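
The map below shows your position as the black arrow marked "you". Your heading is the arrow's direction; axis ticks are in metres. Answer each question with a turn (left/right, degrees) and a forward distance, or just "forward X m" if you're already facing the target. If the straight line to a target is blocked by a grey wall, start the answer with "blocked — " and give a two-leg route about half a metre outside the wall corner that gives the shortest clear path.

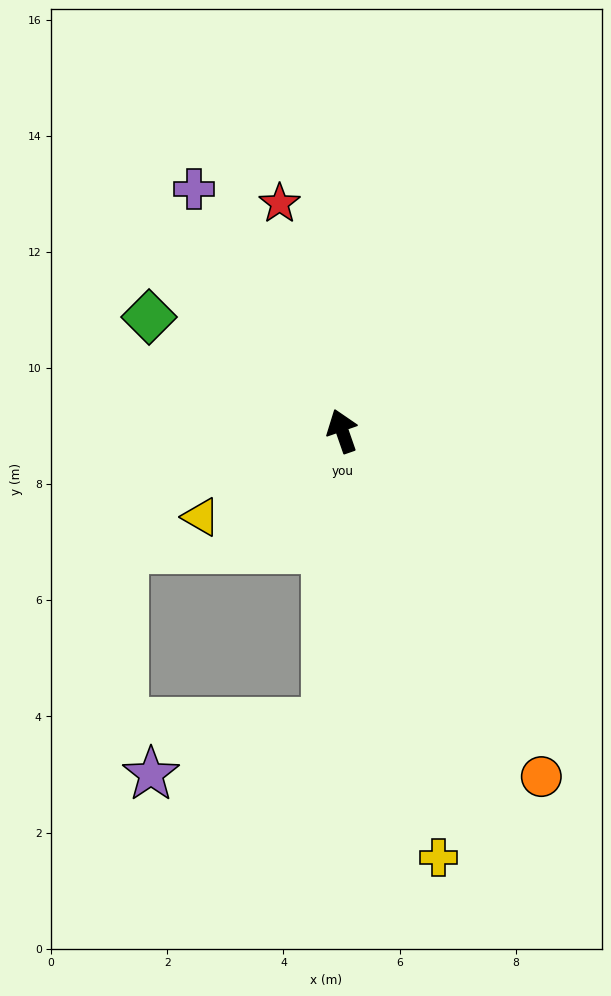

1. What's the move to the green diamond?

turn left 40°, forward 3.9 m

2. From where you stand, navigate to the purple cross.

turn left 12°, forward 4.9 m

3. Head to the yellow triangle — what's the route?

turn left 102°, forward 2.8 m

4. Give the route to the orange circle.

turn right 169°, forward 6.9 m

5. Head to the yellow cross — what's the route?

turn left 174°, forward 7.5 m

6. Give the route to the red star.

turn right 4°, forward 4.1 m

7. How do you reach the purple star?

blocked — turn left 158°, forward 5.0 m, then turn right 71°, forward 3.1 m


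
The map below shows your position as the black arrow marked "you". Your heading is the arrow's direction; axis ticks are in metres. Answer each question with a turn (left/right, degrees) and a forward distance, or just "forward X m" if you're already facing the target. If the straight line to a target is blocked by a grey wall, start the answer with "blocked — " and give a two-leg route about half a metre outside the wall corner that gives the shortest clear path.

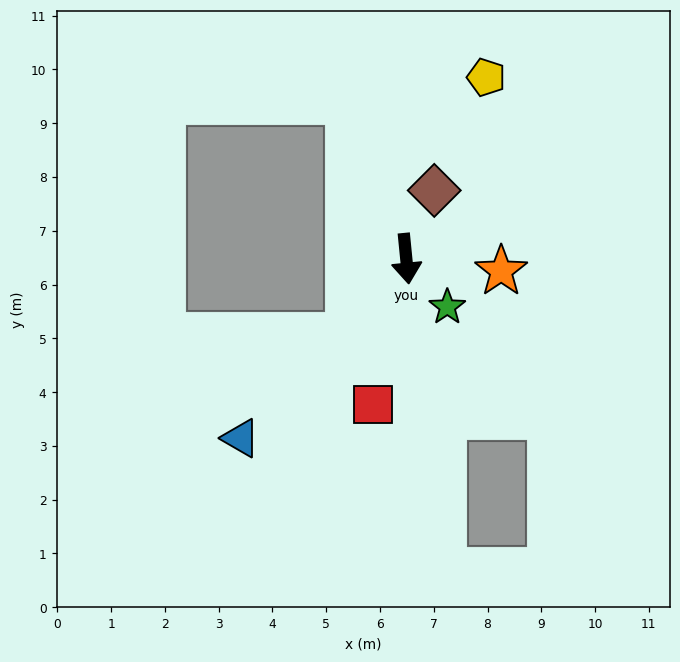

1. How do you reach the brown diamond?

turn left 152°, forward 1.4 m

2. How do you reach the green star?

turn left 35°, forward 1.2 m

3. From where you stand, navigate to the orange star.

turn left 77°, forward 1.8 m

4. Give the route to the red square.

turn right 18°, forward 2.8 m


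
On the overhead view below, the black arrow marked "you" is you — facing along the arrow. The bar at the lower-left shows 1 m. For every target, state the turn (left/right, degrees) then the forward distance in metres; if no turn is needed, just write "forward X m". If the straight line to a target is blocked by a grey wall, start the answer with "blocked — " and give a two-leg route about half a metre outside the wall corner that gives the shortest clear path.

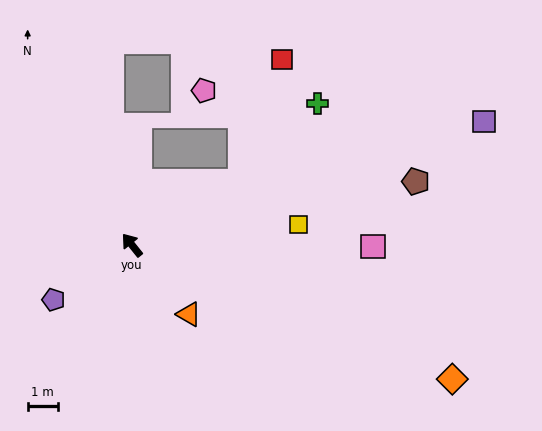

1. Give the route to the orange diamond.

turn right 151°, forward 11.4 m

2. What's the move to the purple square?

turn right 109°, forward 12.3 m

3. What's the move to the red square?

blocked — turn right 98°, forward 4.2 m, then turn left 41°, forward 4.2 m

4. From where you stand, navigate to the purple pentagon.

turn left 86°, forward 3.2 m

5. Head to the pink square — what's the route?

turn right 129°, forward 7.9 m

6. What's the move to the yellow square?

turn right 122°, forward 5.5 m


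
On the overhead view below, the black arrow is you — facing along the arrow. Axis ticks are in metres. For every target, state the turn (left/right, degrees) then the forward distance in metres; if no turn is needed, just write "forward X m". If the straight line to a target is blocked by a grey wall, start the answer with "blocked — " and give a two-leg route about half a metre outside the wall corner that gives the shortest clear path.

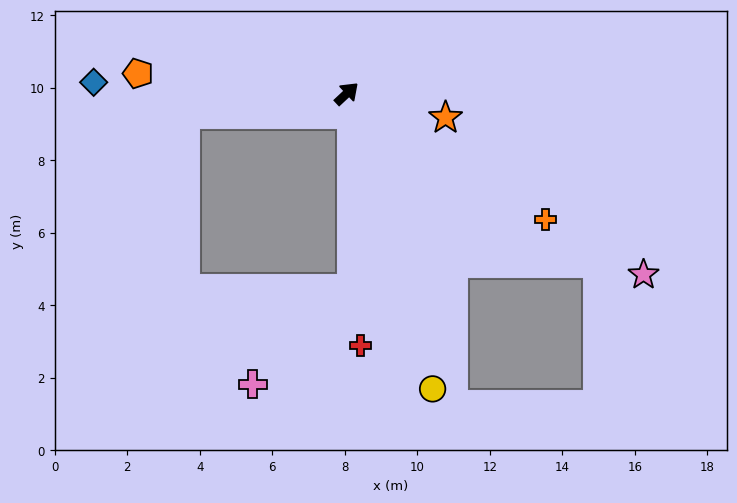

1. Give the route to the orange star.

turn right 57°, forward 2.8 m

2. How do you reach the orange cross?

turn right 75°, forward 6.5 m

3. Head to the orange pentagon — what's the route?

turn left 131°, forward 5.8 m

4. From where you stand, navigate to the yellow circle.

turn right 117°, forward 8.5 m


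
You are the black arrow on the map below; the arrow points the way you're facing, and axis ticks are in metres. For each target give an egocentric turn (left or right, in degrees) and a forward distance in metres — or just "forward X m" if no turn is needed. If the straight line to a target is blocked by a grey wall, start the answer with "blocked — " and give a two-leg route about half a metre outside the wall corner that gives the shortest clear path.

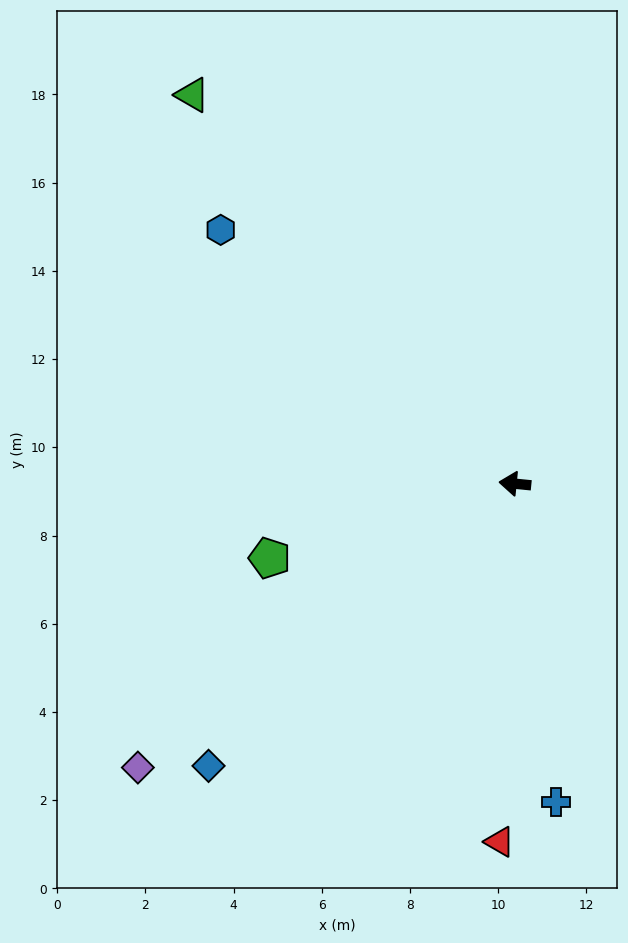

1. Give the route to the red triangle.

turn left 93°, forward 8.1 m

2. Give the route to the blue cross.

turn left 103°, forward 7.3 m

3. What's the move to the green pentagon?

turn left 23°, forward 5.8 m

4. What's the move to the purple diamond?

turn left 43°, forward 10.7 m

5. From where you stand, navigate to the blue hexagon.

turn right 35°, forward 8.8 m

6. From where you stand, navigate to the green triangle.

turn right 45°, forward 11.5 m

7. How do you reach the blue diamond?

turn left 48°, forward 9.4 m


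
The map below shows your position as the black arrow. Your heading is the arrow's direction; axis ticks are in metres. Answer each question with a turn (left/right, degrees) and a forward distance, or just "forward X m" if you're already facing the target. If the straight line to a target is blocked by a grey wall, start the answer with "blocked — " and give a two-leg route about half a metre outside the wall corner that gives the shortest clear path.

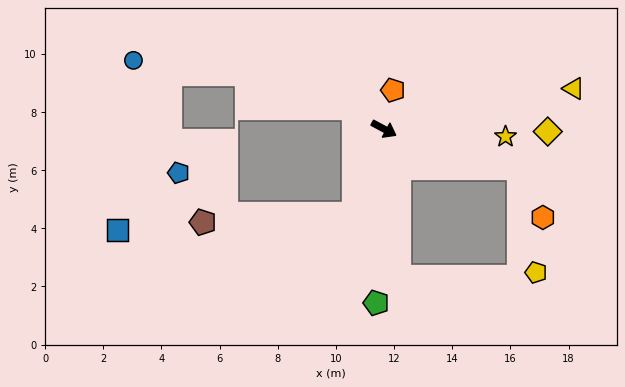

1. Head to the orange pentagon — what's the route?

turn left 105°, forward 1.4 m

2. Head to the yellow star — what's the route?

turn left 25°, forward 4.2 m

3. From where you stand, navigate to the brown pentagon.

blocked — turn right 81°, forward 3.1 m, then turn right 68°, forward 5.2 m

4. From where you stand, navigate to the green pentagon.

turn right 64°, forward 6.0 m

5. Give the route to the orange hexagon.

blocked — turn left 12°, forward 4.8 m, then turn right 49°, forward 1.9 m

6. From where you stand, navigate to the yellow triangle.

turn left 40°, forward 6.7 m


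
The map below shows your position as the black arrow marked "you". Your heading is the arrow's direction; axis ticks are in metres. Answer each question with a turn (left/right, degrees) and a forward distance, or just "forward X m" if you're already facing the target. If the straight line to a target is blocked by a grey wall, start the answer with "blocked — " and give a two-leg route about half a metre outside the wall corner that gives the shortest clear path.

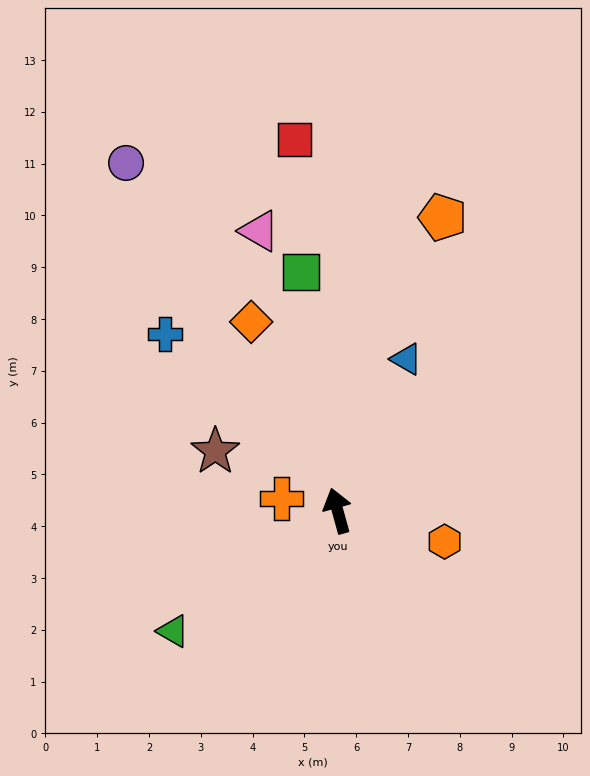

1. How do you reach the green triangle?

turn left 111°, forward 3.9 m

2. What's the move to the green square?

turn right 7°, forward 4.7 m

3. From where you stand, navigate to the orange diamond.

turn left 9°, forward 4.0 m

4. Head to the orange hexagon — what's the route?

turn right 122°, forward 2.1 m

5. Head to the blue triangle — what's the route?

turn right 40°, forward 3.2 m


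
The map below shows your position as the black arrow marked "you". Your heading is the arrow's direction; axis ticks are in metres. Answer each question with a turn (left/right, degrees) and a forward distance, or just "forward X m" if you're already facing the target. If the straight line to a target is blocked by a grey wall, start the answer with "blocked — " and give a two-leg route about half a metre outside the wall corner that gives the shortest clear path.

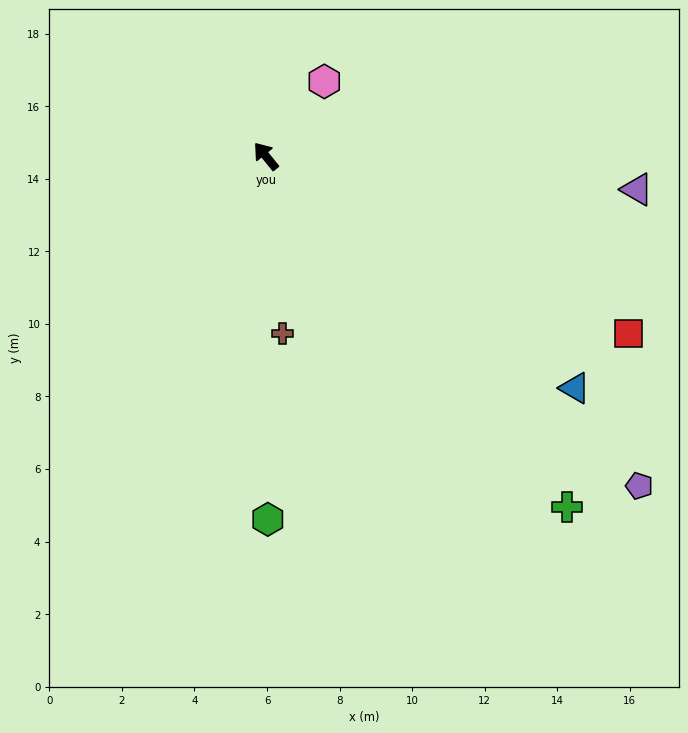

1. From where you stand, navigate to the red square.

turn right 155°, forward 11.1 m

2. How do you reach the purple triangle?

turn right 134°, forward 10.3 m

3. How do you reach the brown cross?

turn left 146°, forward 4.9 m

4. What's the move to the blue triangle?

turn right 166°, forward 10.6 m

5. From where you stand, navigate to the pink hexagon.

turn right 77°, forward 2.6 m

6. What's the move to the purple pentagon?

turn right 171°, forward 13.7 m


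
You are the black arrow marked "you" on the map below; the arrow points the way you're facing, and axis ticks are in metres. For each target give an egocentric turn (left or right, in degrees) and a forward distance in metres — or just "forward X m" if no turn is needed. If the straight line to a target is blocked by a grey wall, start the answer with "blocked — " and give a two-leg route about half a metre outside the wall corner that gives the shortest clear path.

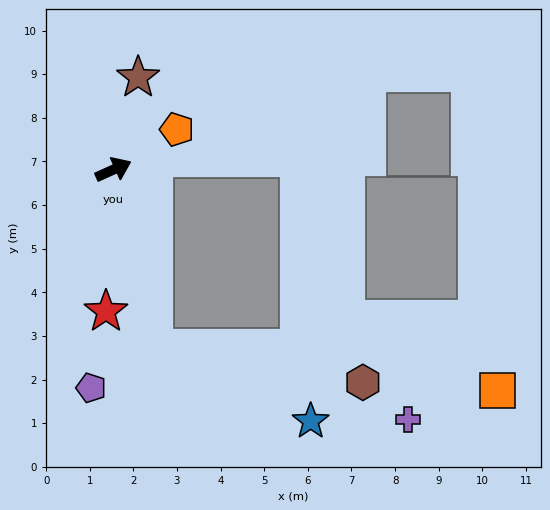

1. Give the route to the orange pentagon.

turn left 8°, forward 1.7 m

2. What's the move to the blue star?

blocked — turn right 101°, forward 4.2 m, then turn left 52°, forward 4.0 m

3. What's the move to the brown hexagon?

blocked — turn right 101°, forward 4.2 m, then turn left 67°, forward 4.8 m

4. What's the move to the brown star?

turn left 51°, forward 2.2 m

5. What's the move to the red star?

turn right 117°, forward 3.3 m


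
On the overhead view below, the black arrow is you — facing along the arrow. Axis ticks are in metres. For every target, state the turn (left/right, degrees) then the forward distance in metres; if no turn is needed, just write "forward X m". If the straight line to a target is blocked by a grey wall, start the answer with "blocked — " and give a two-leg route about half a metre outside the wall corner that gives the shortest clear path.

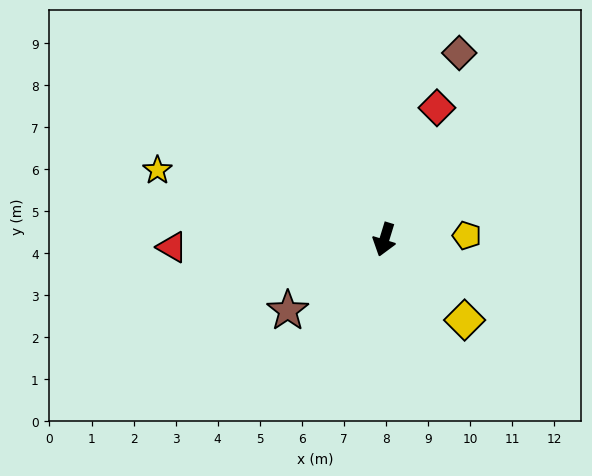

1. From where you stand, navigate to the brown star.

turn right 37°, forward 2.9 m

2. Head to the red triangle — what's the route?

turn right 71°, forward 5.1 m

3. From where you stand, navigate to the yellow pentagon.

turn left 110°, forward 2.0 m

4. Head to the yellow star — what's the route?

turn right 90°, forward 5.6 m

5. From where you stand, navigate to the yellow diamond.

turn left 62°, forward 2.7 m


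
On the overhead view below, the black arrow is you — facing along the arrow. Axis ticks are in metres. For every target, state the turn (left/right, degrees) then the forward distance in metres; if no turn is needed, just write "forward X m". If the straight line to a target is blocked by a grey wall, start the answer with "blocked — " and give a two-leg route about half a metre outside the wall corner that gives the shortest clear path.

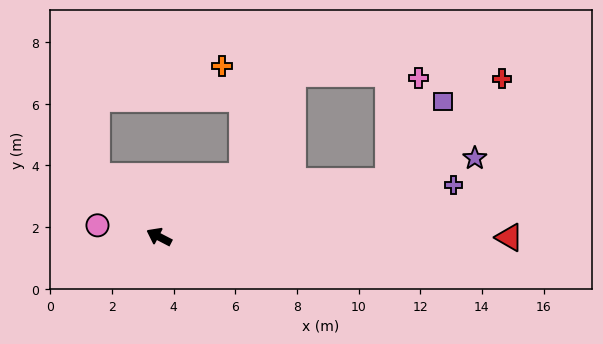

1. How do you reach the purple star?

turn right 139°, forward 10.6 m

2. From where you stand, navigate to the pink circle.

turn left 17°, forward 2.0 m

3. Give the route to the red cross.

blocked — turn right 139°, forward 7.6 m, then turn left 28°, forward 5.0 m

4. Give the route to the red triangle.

turn right 153°, forward 11.4 m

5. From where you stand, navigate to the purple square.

blocked — turn right 139°, forward 7.6 m, then turn left 42°, forward 3.1 m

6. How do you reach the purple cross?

turn right 143°, forward 9.7 m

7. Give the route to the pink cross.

blocked — turn right 139°, forward 7.6 m, then turn left 60°, forward 3.5 m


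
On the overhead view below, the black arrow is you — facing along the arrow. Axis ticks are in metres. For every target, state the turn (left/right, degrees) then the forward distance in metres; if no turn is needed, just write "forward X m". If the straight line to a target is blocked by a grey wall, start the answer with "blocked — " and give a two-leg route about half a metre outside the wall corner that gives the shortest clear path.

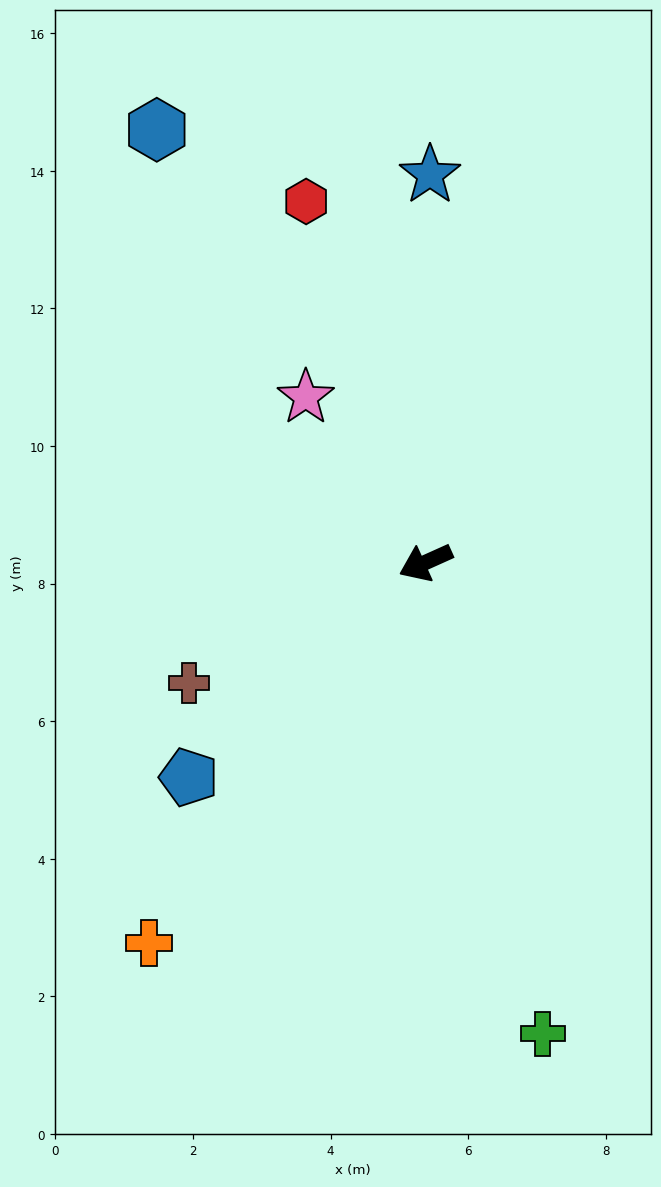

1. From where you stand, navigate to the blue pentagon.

turn left 18°, forward 4.6 m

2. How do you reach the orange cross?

turn left 30°, forward 6.8 m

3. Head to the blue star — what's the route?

turn right 115°, forward 5.6 m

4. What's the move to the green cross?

turn left 80°, forward 7.1 m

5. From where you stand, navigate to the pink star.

turn right 78°, forward 3.0 m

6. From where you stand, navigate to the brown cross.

turn left 3°, forward 3.9 m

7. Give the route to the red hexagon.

turn right 96°, forward 5.5 m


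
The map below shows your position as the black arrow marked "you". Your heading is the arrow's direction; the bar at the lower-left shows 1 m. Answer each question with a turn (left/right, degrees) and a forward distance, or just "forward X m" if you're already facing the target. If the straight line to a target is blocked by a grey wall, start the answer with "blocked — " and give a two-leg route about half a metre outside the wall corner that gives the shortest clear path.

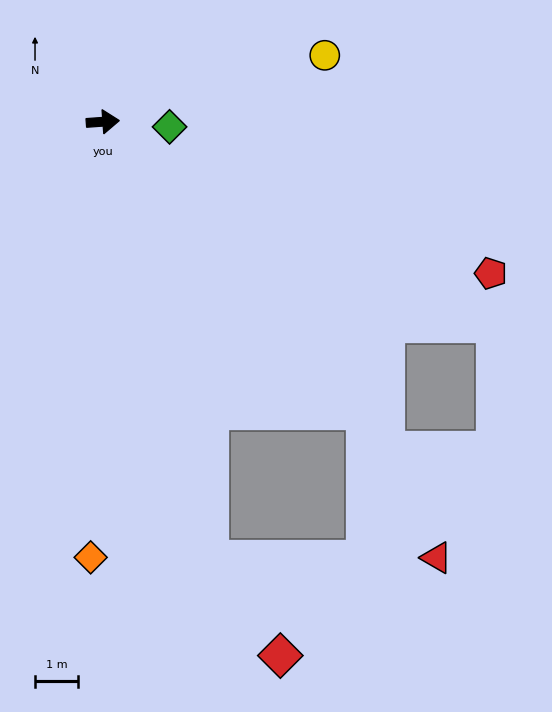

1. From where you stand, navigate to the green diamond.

turn right 8°, forward 1.5 m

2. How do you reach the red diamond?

blocked — turn right 80°, forward 10.4 m, then turn left 22°, forward 2.8 m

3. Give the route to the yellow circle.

turn left 13°, forward 5.3 m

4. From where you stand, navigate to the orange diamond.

turn right 96°, forward 10.1 m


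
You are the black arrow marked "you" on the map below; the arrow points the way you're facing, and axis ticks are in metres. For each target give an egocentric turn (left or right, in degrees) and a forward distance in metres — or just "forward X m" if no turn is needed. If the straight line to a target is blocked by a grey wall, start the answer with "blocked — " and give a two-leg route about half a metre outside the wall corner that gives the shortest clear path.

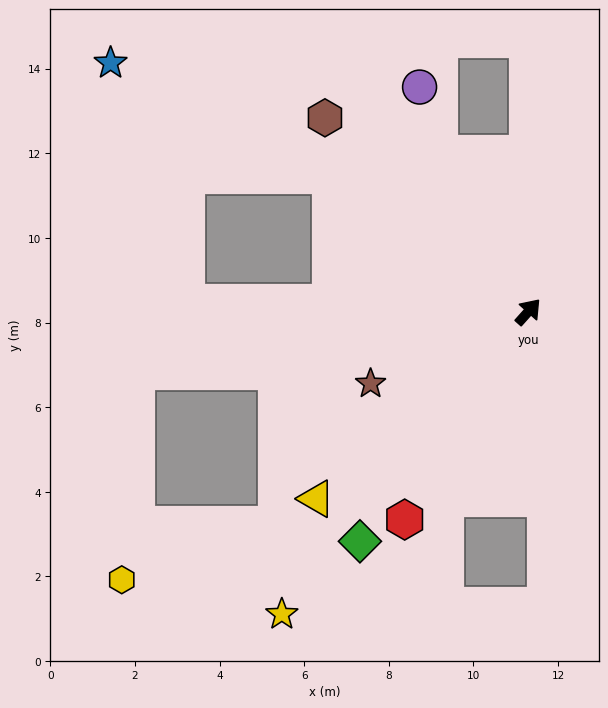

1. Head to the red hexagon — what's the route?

turn right 169°, forward 5.7 m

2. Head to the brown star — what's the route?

turn left 156°, forward 4.1 m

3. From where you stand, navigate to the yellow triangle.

turn left 173°, forward 6.7 m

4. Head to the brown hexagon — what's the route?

turn left 88°, forward 6.6 m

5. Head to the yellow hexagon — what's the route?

blocked — turn left 140°, forward 9.4 m, then turn left 78°, forward 4.9 m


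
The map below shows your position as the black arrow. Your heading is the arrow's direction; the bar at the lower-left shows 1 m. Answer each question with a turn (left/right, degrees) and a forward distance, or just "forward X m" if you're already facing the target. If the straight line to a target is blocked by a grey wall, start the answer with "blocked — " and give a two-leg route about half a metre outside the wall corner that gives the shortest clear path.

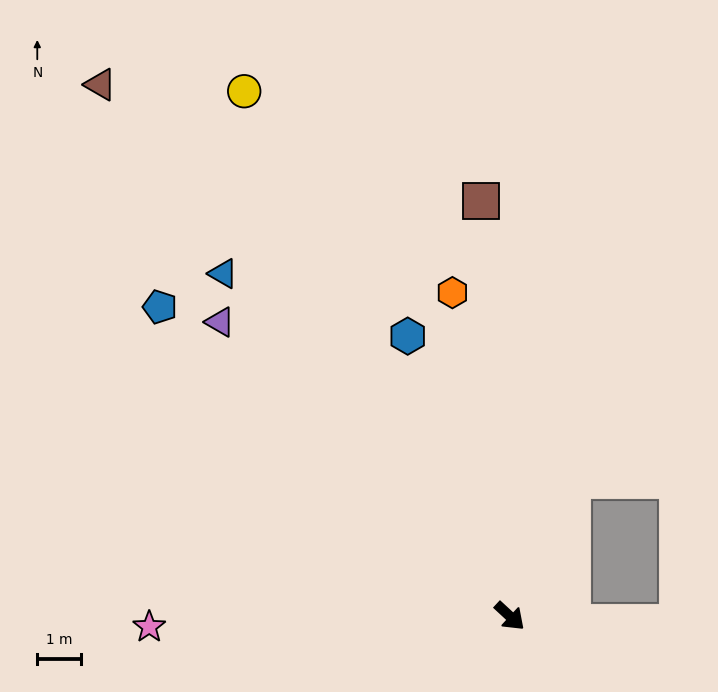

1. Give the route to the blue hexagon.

turn left 153°, forward 6.8 m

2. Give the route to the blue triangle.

turn left 173°, forward 10.2 m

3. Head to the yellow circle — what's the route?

turn left 160°, forward 13.4 m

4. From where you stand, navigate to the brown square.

turn left 137°, forward 9.5 m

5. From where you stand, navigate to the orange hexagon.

turn left 143°, forward 7.5 m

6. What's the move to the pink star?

turn right 136°, forward 8.2 m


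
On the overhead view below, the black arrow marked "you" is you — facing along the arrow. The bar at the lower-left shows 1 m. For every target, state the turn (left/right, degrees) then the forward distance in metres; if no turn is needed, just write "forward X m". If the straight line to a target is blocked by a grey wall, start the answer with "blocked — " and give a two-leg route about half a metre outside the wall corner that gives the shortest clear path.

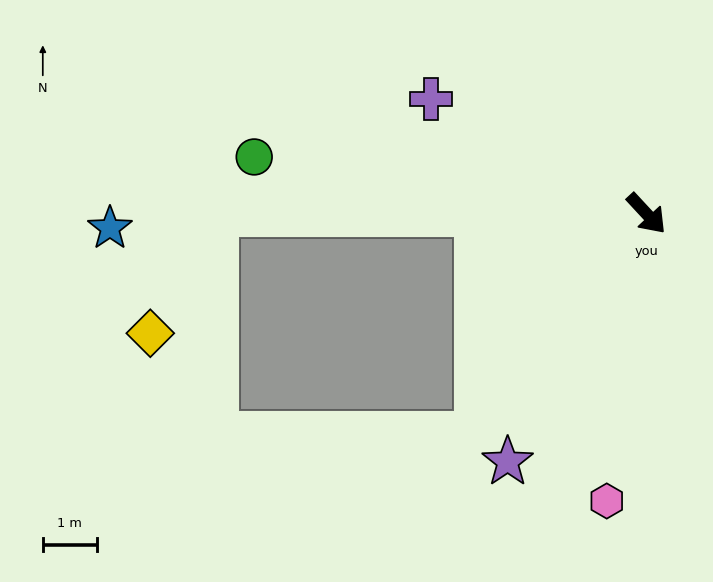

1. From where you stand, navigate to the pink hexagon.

turn right 51°, forward 5.4 m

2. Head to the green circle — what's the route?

turn right 141°, forward 7.3 m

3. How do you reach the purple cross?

turn right 161°, forward 4.5 m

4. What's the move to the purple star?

turn right 72°, forward 5.3 m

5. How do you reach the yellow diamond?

blocked — turn right 133°, forward 8.0 m, then turn left 61°, forward 2.5 m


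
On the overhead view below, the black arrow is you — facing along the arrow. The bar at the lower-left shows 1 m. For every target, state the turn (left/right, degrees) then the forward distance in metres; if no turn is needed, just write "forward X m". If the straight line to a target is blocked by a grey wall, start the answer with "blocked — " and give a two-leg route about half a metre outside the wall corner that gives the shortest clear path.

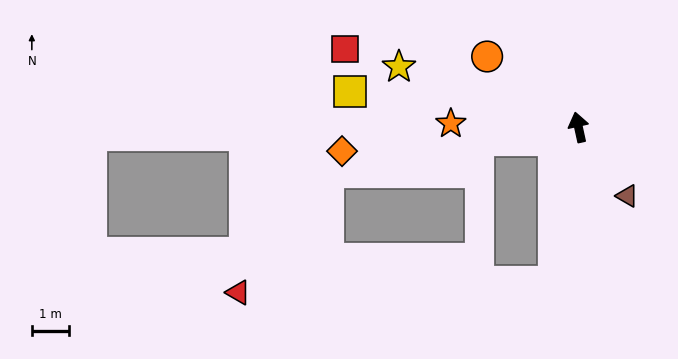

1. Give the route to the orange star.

turn left 76°, forward 3.4 m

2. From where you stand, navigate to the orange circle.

turn left 40°, forward 3.1 m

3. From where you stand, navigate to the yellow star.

turn left 59°, forward 5.1 m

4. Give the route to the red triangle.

blocked — turn left 159°, forward 4.2 m, then turn right 79°, forward 8.5 m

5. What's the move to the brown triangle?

turn right 157°, forward 2.3 m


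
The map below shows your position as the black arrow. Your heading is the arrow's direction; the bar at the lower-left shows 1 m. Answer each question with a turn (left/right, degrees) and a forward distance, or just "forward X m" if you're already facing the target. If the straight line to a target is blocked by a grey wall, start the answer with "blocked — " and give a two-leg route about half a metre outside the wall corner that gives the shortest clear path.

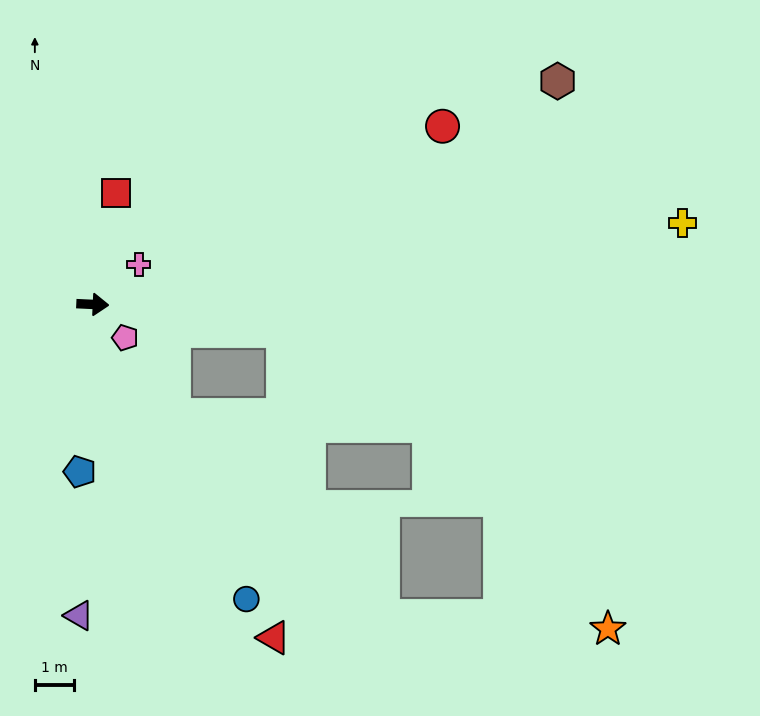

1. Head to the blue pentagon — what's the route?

turn right 92°, forward 4.2 m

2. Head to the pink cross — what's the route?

turn left 44°, forward 1.5 m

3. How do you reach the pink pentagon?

turn right 43°, forward 1.2 m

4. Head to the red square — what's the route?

turn left 81°, forward 2.9 m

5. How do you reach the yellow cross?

turn left 11°, forward 15.1 m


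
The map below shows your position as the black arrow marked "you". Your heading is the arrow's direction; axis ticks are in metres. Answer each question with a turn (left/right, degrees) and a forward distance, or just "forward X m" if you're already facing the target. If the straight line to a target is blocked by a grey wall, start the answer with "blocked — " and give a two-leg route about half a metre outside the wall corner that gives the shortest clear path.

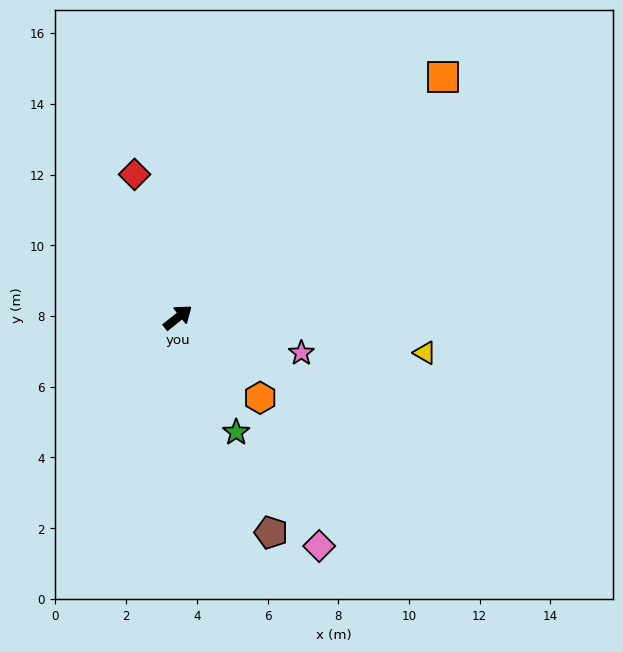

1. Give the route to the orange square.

turn left 4°, forward 10.1 m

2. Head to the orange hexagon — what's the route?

turn right 83°, forward 3.3 m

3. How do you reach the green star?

turn right 102°, forward 3.6 m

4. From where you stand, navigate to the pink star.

turn right 55°, forward 3.6 m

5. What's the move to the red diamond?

turn left 68°, forward 4.2 m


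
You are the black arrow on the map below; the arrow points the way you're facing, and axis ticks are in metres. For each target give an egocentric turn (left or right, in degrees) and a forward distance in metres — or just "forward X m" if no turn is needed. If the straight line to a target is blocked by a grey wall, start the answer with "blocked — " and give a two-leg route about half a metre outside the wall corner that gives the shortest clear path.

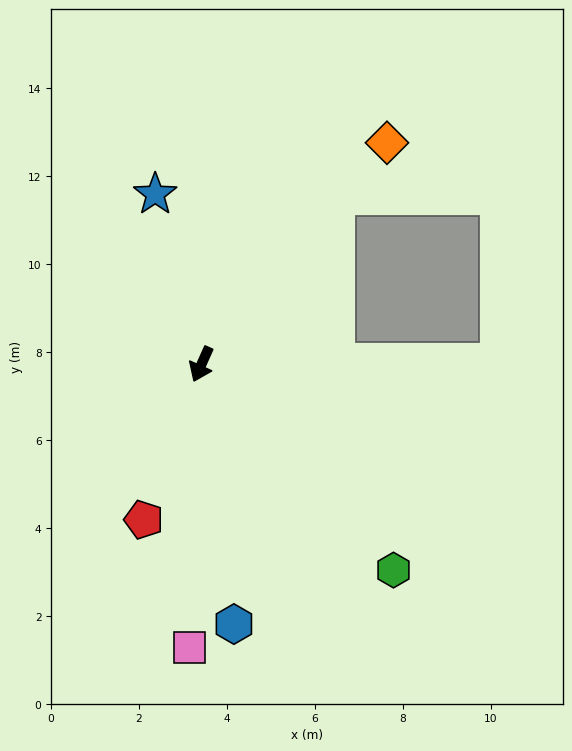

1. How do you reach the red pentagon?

turn left 4°, forward 3.8 m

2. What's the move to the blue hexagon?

turn left 31°, forward 6.0 m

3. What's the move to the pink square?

turn left 22°, forward 6.5 m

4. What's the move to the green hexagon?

turn left 67°, forward 6.4 m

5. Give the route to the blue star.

turn right 141°, forward 4.0 m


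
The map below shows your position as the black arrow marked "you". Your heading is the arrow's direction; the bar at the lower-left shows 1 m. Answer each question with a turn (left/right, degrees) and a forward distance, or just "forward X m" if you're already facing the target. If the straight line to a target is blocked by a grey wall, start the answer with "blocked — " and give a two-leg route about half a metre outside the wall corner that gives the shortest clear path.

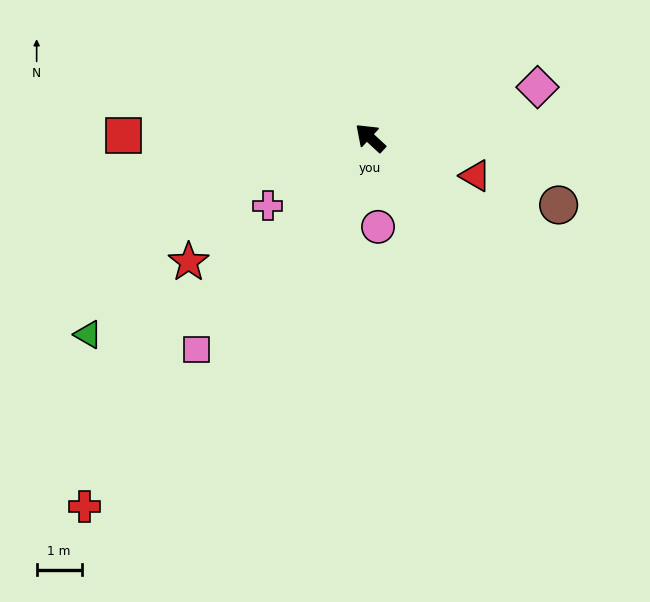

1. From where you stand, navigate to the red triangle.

turn right 157°, forward 2.5 m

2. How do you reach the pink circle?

turn left 138°, forward 2.0 m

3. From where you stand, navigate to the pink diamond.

turn right 120°, forward 3.9 m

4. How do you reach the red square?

turn left 42°, forward 5.5 m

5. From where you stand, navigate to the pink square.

turn left 93°, forward 6.1 m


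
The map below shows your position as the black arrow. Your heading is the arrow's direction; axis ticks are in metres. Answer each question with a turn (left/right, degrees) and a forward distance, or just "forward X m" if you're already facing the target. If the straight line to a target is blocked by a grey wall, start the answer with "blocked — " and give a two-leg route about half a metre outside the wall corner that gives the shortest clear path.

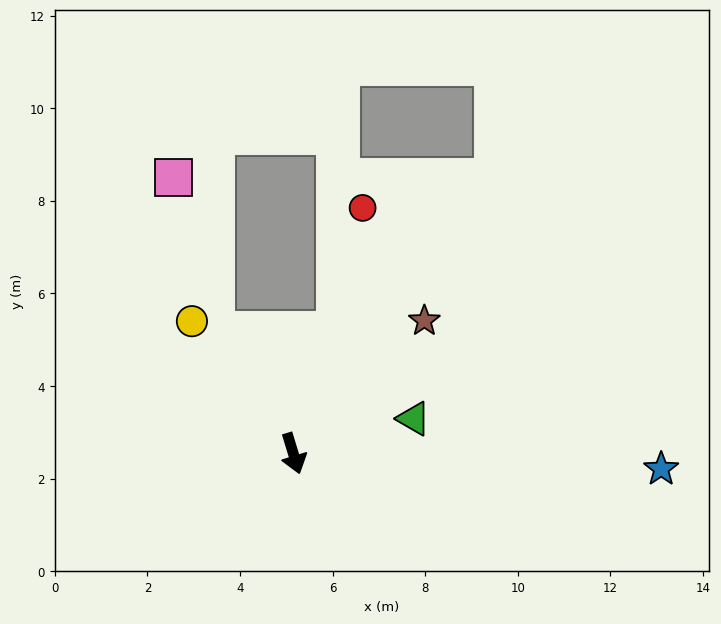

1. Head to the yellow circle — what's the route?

turn right 159°, forward 3.6 m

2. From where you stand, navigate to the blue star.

turn left 71°, forward 8.0 m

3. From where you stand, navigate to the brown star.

turn left 118°, forward 4.0 m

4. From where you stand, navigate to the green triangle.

turn left 89°, forward 2.7 m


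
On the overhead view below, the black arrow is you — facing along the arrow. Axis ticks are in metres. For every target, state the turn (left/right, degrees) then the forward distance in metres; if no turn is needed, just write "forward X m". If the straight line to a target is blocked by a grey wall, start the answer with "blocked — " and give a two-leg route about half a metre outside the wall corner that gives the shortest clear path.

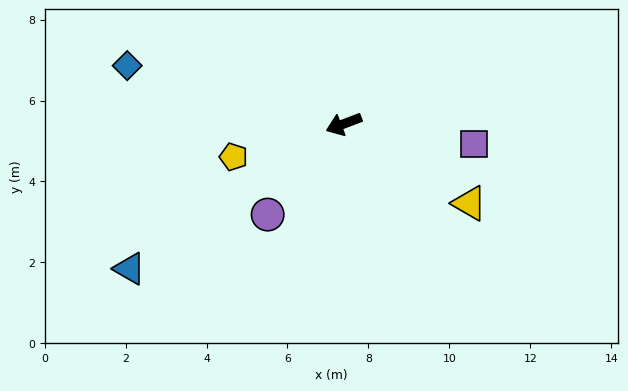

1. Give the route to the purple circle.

turn left 29°, forward 2.9 m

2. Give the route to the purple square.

turn left 150°, forward 3.3 m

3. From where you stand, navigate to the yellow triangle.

turn left 127°, forward 3.7 m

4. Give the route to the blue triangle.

turn left 13°, forward 6.4 m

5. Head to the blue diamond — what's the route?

turn right 36°, forward 5.5 m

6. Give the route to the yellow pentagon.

turn right 4°, forward 2.8 m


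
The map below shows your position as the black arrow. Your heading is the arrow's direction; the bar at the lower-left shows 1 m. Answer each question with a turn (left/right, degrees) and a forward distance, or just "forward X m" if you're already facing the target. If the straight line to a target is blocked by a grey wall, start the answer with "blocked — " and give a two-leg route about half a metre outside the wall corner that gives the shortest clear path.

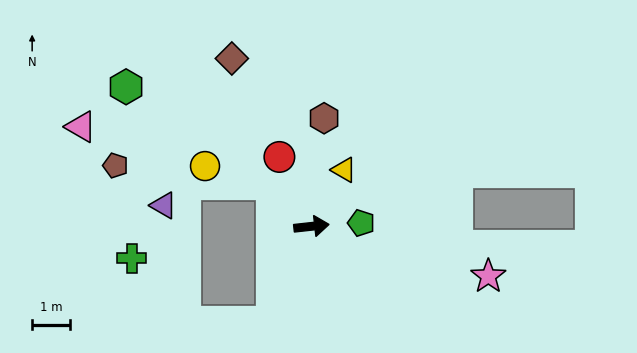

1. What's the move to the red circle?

turn left 109°, forward 2.0 m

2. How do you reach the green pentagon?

turn right 2°, forward 1.3 m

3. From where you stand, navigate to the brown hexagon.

turn left 77°, forward 2.9 m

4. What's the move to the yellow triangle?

turn left 54°, forward 1.7 m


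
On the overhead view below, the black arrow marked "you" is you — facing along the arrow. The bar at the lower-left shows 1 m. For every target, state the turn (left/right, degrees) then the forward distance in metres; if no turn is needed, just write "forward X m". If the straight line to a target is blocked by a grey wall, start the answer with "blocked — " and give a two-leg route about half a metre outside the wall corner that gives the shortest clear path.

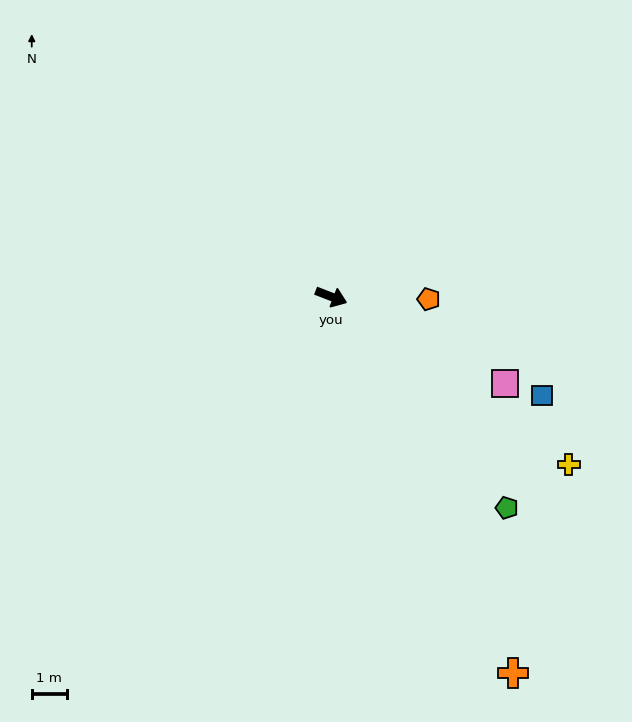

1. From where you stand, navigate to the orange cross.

turn right 43°, forward 11.9 m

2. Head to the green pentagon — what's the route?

turn right 29°, forward 7.8 m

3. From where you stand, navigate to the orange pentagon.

turn left 20°, forward 2.8 m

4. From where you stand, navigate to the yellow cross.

turn right 14°, forward 8.3 m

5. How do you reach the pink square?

turn right 5°, forward 5.5 m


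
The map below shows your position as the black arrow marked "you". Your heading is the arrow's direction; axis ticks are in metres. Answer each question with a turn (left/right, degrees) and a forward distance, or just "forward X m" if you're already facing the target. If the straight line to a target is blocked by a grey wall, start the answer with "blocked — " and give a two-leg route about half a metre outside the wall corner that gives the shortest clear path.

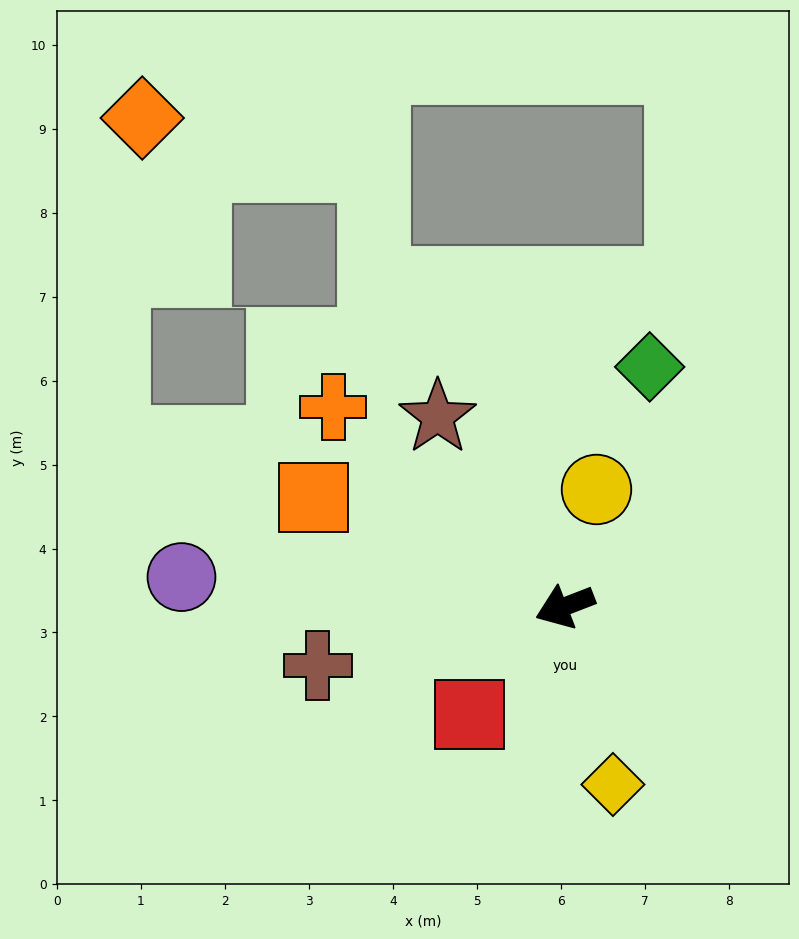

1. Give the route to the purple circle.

turn right 26°, forward 4.6 m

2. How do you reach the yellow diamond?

turn left 84°, forward 2.2 m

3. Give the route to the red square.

turn left 27°, forward 1.7 m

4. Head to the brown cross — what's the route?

turn right 8°, forward 3.0 m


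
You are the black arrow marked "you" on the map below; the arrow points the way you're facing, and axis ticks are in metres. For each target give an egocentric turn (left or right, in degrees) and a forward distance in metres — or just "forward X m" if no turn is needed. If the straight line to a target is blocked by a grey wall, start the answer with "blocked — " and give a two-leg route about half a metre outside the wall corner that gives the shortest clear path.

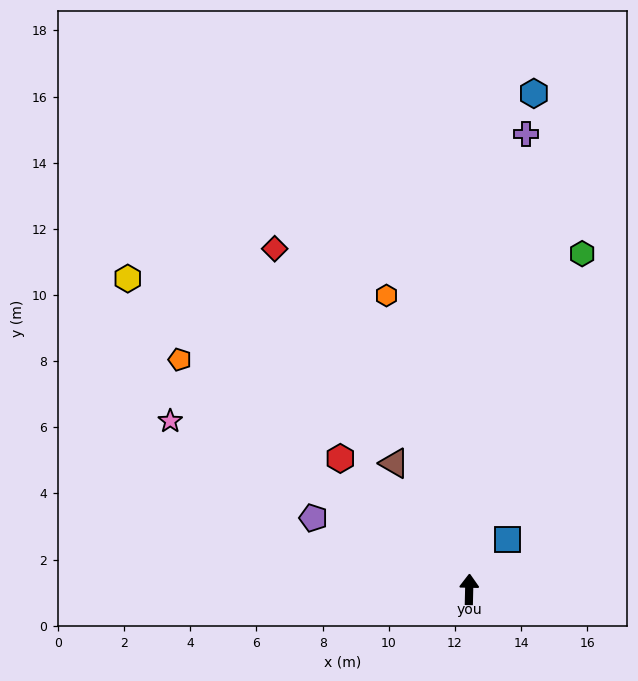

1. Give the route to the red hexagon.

turn left 46°, forward 5.6 m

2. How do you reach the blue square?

turn right 37°, forward 1.9 m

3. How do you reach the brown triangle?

turn left 32°, forward 4.4 m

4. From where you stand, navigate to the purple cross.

turn right 6°, forward 13.9 m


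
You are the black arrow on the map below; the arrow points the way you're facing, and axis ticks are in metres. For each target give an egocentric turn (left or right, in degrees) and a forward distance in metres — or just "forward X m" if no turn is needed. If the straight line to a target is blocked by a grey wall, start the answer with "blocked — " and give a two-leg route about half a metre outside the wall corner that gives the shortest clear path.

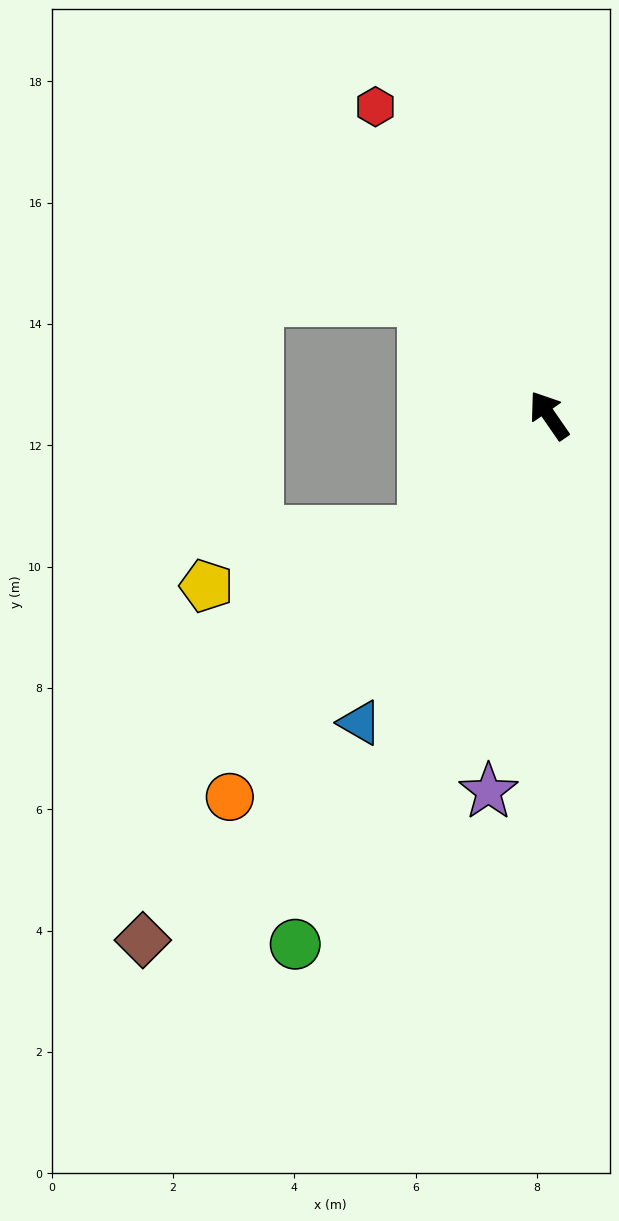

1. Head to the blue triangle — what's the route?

turn left 114°, forward 5.9 m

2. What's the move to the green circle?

turn left 120°, forward 9.7 m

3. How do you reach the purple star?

turn left 136°, forward 6.3 m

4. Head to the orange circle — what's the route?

turn left 105°, forward 8.2 m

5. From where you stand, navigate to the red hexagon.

turn right 5°, forward 5.8 m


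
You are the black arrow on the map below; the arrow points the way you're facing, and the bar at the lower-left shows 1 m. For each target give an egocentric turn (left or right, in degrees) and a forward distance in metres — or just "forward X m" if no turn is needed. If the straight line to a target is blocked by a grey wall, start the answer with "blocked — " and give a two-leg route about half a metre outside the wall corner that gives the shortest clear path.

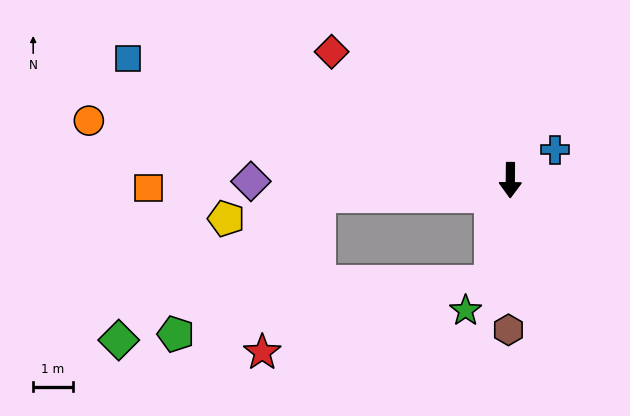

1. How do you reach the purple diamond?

turn right 89°, forward 6.6 m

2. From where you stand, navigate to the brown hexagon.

forward 3.8 m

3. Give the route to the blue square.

turn right 107°, forward 10.2 m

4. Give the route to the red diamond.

turn right 125°, forward 5.6 m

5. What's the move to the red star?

blocked — turn right 85°, forward 4.9 m, then turn left 65°, forward 4.2 m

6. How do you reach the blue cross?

turn left 125°, forward 1.4 m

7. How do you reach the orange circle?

turn right 98°, forward 10.8 m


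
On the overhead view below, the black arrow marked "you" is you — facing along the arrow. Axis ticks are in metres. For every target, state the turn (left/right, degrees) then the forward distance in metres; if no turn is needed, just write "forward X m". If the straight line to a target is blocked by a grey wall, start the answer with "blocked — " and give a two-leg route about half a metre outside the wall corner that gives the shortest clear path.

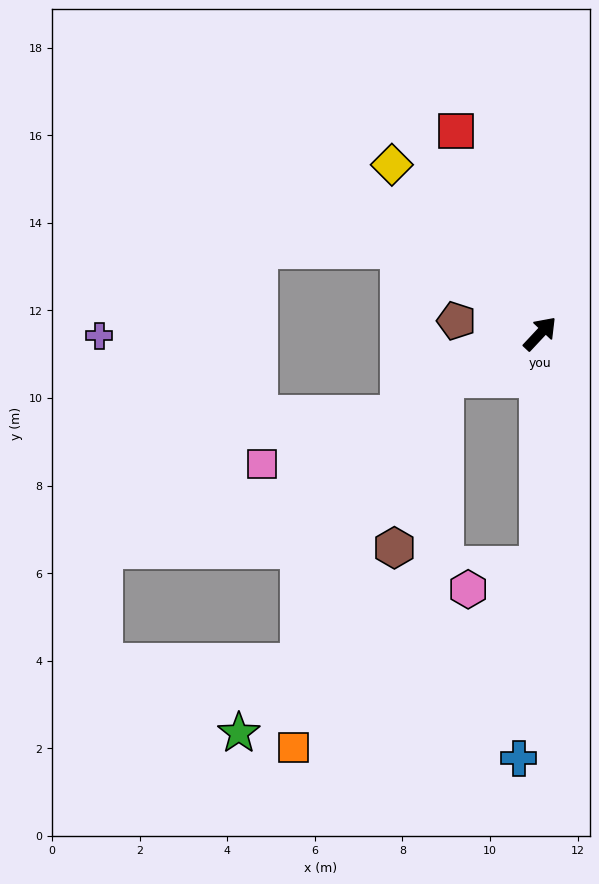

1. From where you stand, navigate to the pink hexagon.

blocked — turn right 137°, forward 5.3 m, then turn right 70°, forward 1.7 m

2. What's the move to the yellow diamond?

turn left 84°, forward 5.1 m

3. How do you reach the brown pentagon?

turn left 124°, forward 1.9 m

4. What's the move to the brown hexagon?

blocked — turn left 159°, forward 2.4 m, then turn left 47°, forward 4.0 m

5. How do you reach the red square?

turn left 66°, forward 5.0 m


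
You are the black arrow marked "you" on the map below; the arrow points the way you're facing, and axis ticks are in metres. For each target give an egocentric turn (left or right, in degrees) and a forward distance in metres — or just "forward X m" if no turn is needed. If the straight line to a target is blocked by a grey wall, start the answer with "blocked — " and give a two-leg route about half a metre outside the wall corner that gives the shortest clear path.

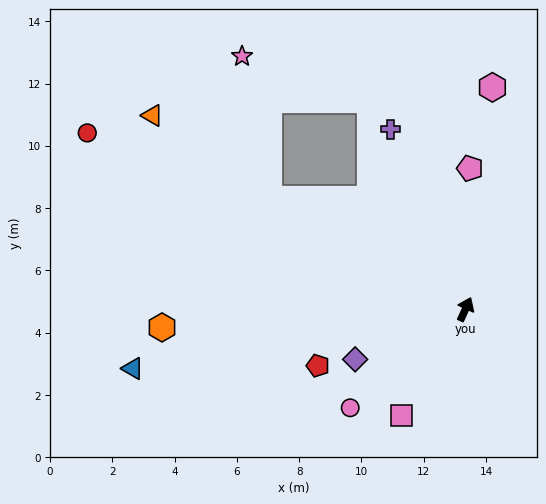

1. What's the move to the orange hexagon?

turn left 118°, forward 9.8 m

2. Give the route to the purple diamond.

turn left 139°, forward 3.9 m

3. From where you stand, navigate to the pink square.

turn left 173°, forward 4.0 m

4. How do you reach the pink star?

blocked — turn left 85°, forward 7.2 m, then turn right 50°, forward 4.7 m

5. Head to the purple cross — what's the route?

turn left 47°, forward 6.3 m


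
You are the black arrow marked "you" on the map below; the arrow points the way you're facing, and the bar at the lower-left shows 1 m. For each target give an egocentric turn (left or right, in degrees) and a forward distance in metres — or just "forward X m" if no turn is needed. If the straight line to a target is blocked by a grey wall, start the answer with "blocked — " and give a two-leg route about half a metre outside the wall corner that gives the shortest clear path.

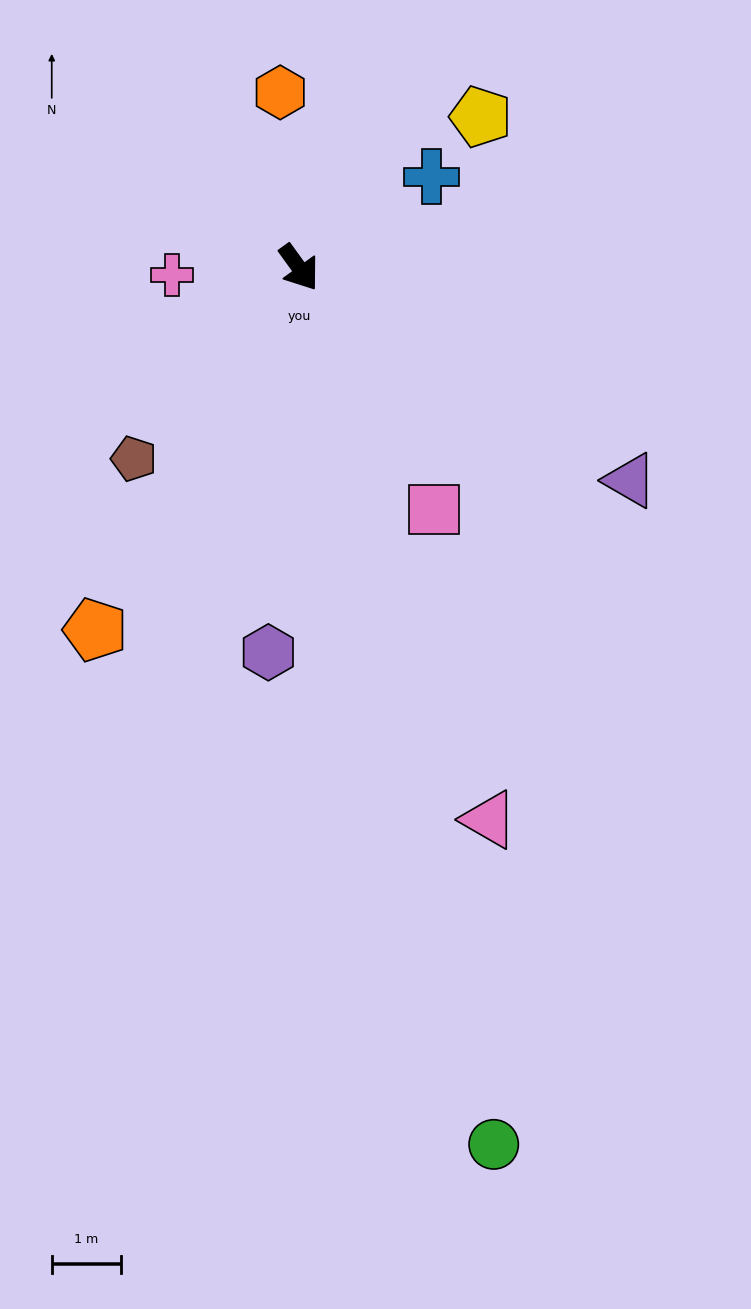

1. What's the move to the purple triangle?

turn left 21°, forward 5.7 m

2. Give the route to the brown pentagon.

turn right 77°, forward 3.6 m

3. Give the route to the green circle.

turn right 23°, forward 12.9 m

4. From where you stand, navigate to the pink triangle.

turn right 17°, forward 8.4 m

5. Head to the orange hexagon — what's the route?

turn left 150°, forward 2.5 m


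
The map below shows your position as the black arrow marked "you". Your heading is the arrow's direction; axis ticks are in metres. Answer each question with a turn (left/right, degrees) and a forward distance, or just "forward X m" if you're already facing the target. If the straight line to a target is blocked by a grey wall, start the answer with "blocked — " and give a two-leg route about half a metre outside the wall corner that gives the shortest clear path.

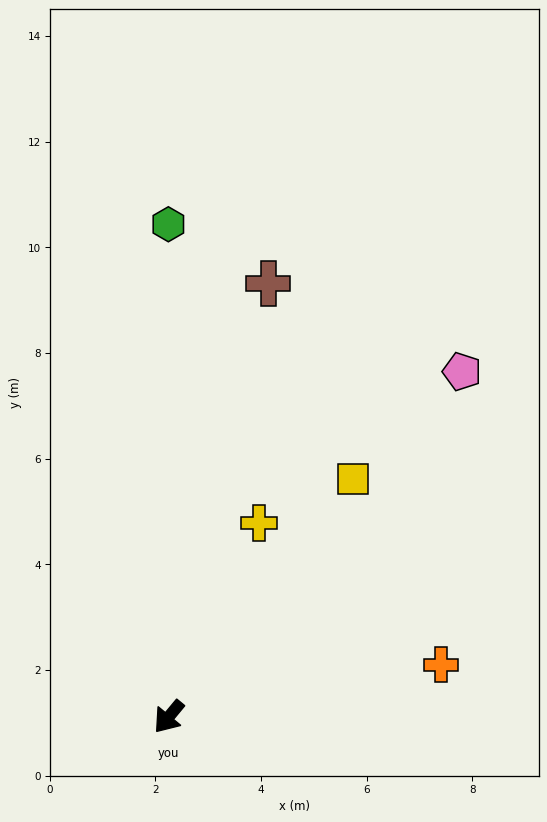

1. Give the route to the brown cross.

turn right 153°, forward 8.4 m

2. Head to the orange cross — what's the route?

turn left 140°, forward 5.2 m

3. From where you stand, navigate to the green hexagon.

turn right 140°, forward 9.3 m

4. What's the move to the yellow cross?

turn right 165°, forward 4.0 m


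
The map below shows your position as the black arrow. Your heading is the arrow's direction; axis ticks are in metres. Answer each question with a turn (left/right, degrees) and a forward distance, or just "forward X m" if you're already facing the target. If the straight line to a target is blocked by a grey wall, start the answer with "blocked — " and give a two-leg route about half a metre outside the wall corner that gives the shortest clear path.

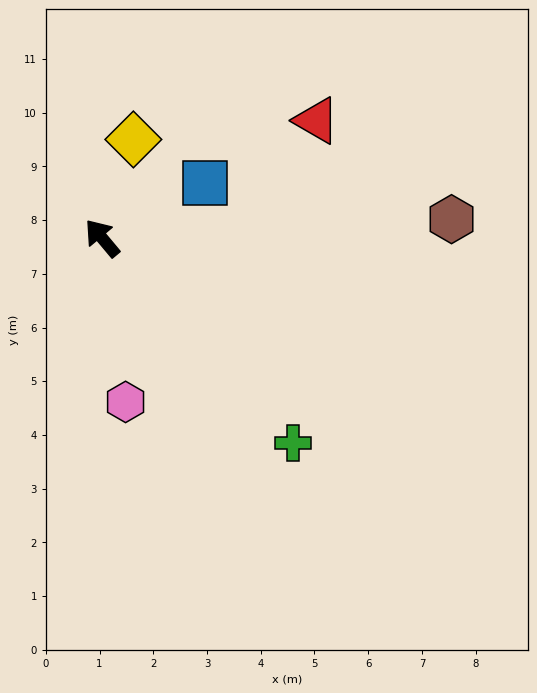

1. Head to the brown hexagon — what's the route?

turn right 127°, forward 6.5 m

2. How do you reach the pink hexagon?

turn left 148°, forward 3.1 m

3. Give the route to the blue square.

turn right 102°, forward 2.2 m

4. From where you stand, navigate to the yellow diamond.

turn right 58°, forward 1.9 m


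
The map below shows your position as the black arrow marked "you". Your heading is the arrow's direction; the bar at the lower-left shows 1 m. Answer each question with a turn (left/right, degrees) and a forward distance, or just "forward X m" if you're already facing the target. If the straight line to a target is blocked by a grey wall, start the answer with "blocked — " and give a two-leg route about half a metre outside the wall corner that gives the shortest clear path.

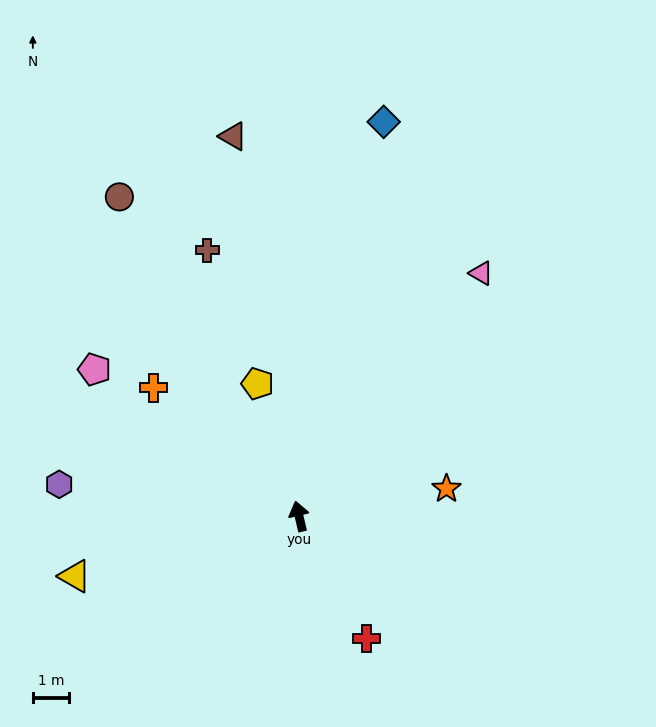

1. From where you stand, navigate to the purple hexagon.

turn left 69°, forward 6.6 m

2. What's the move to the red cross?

turn right 164°, forward 3.8 m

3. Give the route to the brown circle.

turn left 16°, forward 10.1 m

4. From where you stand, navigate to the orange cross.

turn left 35°, forward 5.3 m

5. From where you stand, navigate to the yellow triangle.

turn left 92°, forward 6.4 m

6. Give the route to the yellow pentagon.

turn left 4°, forward 3.8 m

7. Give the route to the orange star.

turn right 93°, forward 4.1 m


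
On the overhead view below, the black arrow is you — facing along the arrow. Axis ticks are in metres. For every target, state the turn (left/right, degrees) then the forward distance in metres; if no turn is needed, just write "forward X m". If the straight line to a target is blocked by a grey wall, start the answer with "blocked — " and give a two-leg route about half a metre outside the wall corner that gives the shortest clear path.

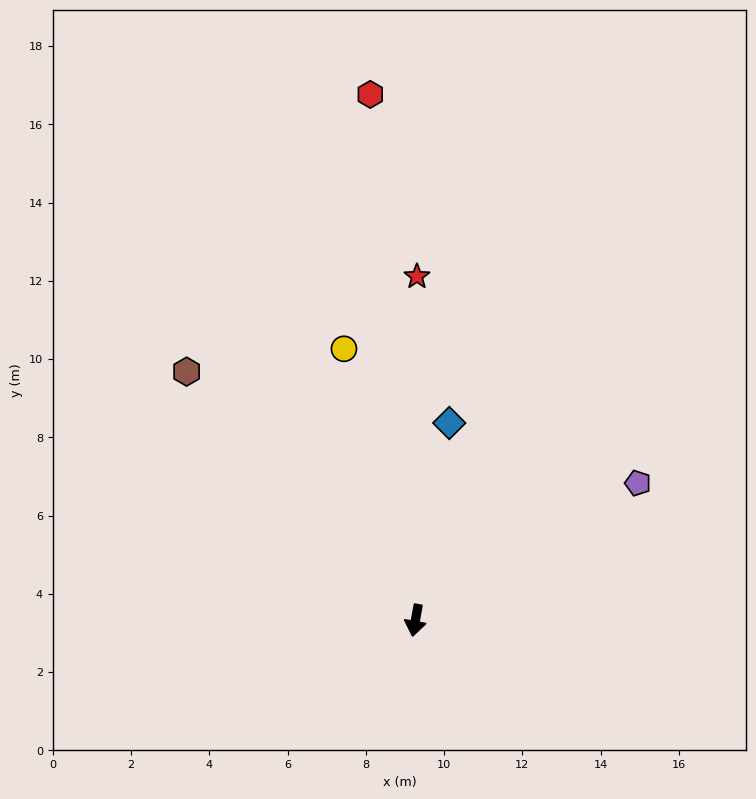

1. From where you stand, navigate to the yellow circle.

turn right 155°, forward 7.2 m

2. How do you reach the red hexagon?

turn right 165°, forward 13.5 m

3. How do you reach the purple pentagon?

turn left 132°, forward 6.7 m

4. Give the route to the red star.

turn right 170°, forward 8.8 m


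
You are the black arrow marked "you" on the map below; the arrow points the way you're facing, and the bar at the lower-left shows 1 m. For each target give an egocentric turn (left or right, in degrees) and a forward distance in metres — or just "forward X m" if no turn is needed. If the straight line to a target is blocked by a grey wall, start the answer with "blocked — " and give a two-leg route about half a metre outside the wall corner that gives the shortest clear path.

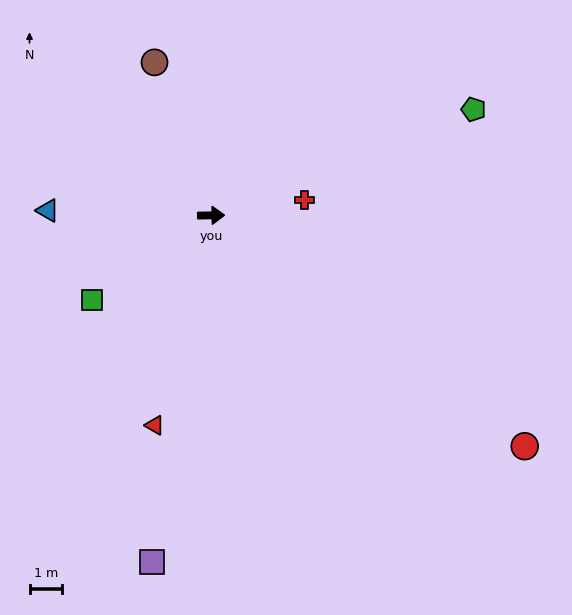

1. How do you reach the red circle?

turn right 37°, forward 12.1 m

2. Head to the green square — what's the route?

turn right 146°, forward 4.5 m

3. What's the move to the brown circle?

turn left 109°, forward 5.1 m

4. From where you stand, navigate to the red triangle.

turn right 106°, forward 6.7 m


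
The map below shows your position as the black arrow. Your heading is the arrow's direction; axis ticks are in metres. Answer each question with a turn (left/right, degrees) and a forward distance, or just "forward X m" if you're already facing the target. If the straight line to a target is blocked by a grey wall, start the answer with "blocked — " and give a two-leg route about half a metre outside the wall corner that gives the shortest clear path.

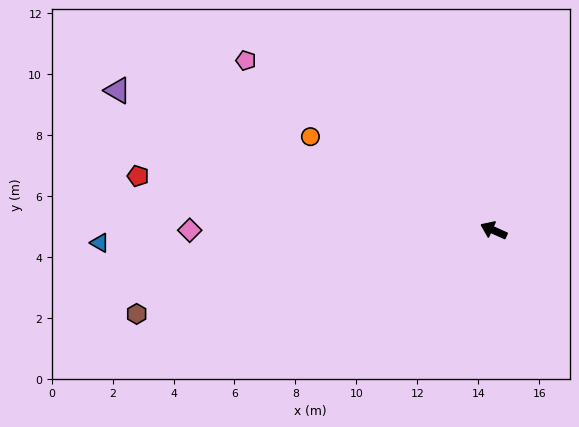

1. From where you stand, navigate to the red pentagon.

turn left 15°, forward 11.8 m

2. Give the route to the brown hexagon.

turn left 37°, forward 12.0 m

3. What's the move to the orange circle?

turn right 3°, forward 6.8 m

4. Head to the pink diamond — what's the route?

turn left 24°, forward 10.0 m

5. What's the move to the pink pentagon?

turn right 10°, forward 9.9 m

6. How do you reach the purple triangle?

turn left 4°, forward 13.2 m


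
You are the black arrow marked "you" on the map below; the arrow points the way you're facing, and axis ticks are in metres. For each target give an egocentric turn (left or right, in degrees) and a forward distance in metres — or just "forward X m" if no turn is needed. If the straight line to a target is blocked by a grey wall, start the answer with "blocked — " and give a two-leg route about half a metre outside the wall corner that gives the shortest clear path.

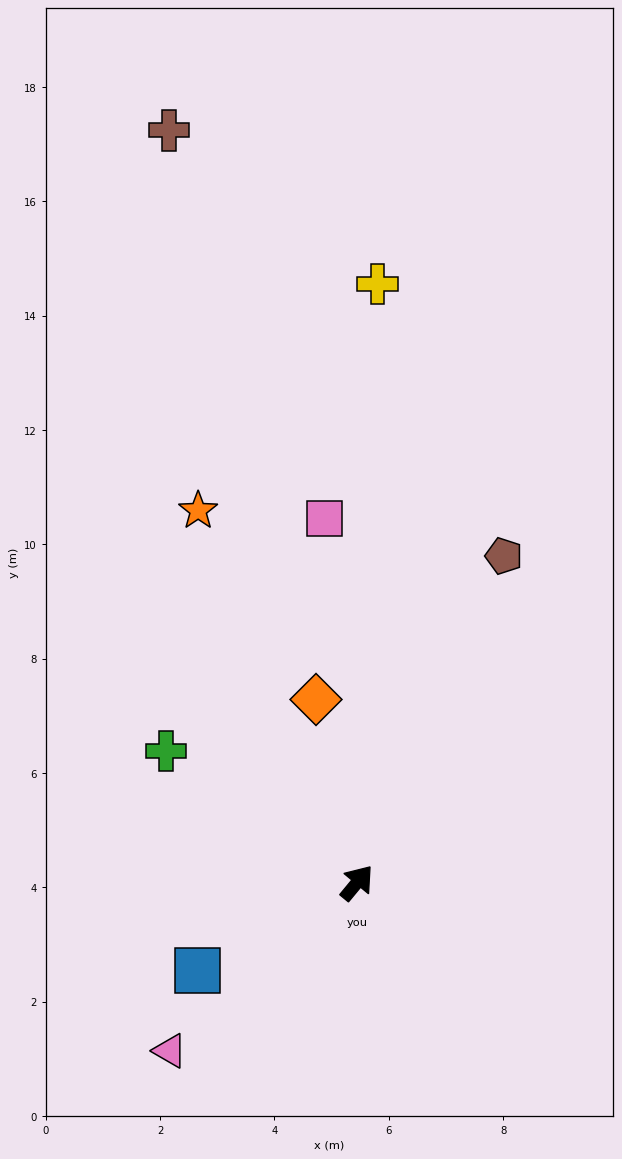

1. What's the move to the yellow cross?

turn left 38°, forward 10.5 m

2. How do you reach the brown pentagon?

turn left 15°, forward 6.3 m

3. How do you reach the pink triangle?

turn left 172°, forward 4.4 m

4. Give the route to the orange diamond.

turn left 52°, forward 3.3 m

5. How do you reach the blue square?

turn left 159°, forward 3.2 m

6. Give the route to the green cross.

turn left 95°, forward 4.1 m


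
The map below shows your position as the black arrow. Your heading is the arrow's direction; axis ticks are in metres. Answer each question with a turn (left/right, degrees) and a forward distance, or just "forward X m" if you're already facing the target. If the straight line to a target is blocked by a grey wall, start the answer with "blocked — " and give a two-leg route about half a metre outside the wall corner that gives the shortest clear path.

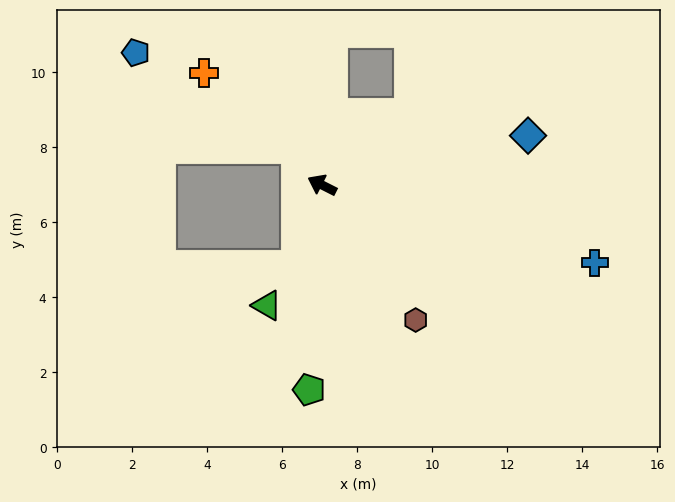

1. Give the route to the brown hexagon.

turn left 152°, forward 4.4 m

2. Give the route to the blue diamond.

turn right 140°, forward 5.6 m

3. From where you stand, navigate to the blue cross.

turn right 169°, forward 7.6 m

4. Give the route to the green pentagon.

turn left 113°, forward 5.5 m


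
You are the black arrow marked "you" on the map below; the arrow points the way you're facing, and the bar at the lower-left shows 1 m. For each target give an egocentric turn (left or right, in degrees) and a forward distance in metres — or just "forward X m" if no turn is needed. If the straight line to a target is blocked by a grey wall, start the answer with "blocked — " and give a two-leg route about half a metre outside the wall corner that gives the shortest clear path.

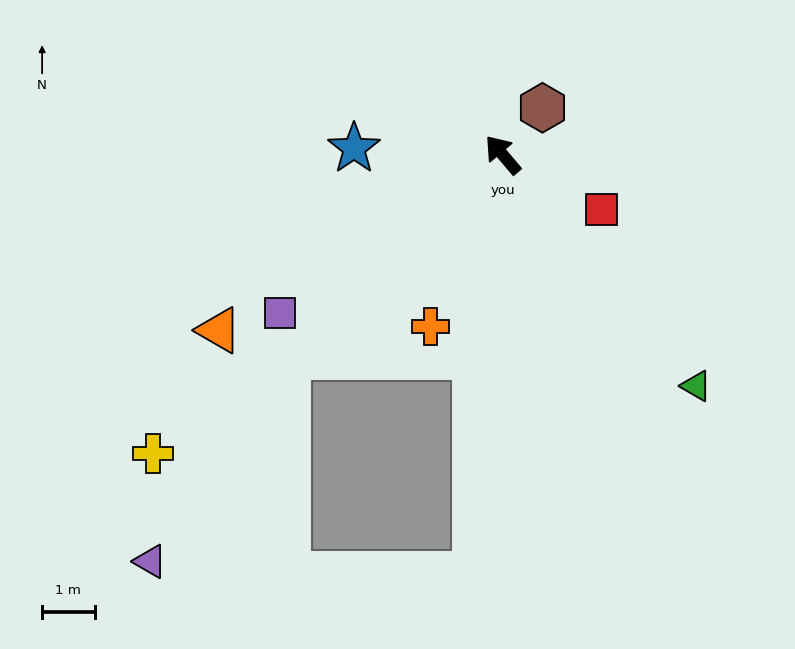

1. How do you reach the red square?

turn right 159°, forward 2.2 m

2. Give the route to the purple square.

turn left 85°, forward 5.2 m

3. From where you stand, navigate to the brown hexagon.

turn right 81°, forward 1.2 m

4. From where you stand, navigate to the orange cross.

turn left 117°, forward 3.6 m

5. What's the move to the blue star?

turn left 47°, forward 2.8 m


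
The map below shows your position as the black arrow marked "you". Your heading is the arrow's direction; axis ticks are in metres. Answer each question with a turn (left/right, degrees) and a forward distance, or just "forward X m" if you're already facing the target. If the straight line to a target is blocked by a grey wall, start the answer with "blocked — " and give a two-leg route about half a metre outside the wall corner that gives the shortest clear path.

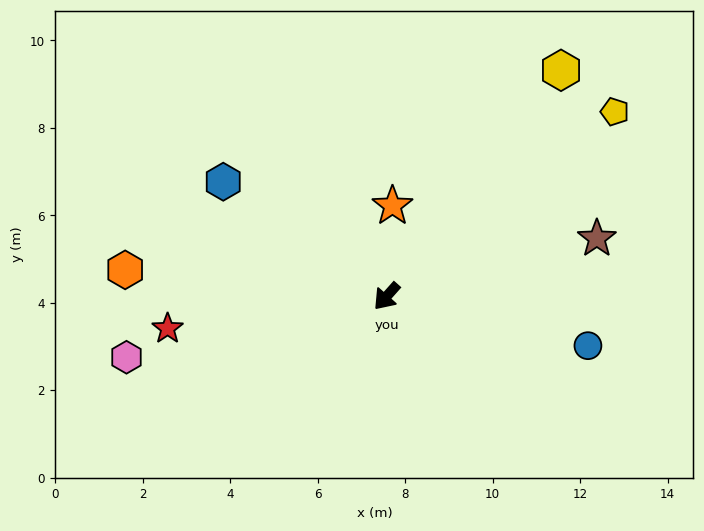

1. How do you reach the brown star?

turn left 147°, forward 5.0 m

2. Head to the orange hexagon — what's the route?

turn right 54°, forward 6.0 m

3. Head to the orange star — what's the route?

turn right 142°, forward 2.1 m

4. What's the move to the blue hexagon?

turn right 83°, forward 4.6 m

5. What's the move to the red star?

turn right 40°, forward 5.1 m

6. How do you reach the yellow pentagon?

turn left 171°, forward 6.7 m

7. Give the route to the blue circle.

turn left 118°, forward 4.7 m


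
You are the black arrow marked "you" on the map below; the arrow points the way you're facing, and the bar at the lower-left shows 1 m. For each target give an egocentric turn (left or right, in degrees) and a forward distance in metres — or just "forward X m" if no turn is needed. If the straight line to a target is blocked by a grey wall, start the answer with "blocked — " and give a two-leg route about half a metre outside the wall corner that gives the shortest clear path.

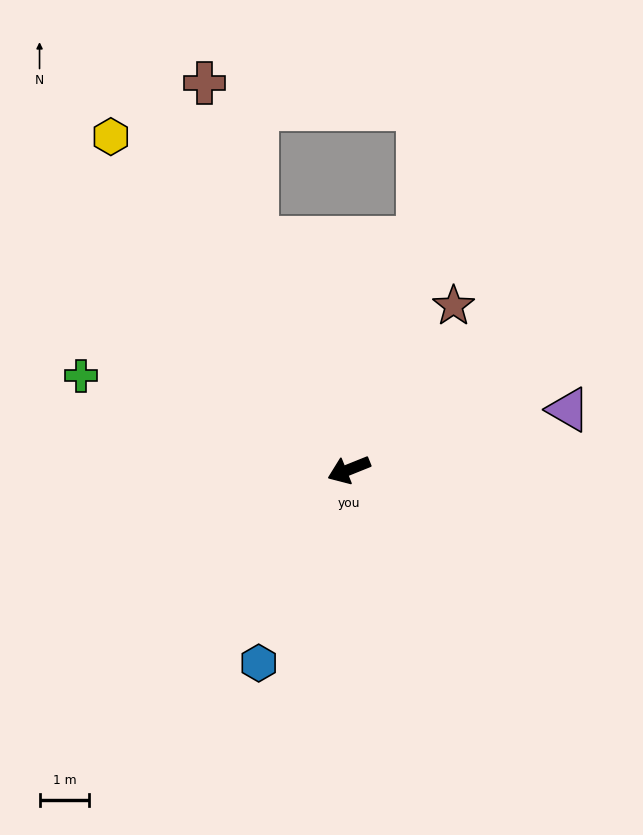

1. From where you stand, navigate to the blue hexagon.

turn left 43°, forward 4.3 m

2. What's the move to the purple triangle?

turn left 173°, forward 4.6 m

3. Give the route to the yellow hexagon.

turn right 76°, forward 8.3 m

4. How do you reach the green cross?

turn right 41°, forward 5.7 m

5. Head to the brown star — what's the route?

turn right 144°, forward 3.9 m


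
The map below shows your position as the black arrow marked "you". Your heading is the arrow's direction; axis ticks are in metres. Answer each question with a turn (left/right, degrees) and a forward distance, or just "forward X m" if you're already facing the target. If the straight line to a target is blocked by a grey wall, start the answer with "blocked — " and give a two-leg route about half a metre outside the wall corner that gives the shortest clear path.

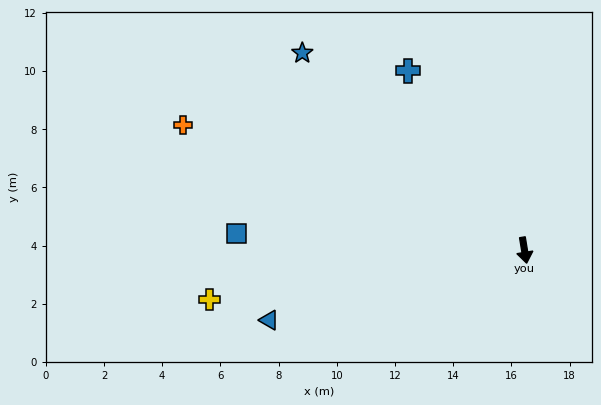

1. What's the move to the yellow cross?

turn right 90°, forward 11.0 m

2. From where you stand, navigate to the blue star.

turn right 141°, forward 10.2 m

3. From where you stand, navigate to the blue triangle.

turn right 84°, forward 9.1 m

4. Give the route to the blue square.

turn right 103°, forward 9.9 m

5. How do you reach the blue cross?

turn right 156°, forward 7.4 m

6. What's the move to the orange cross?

turn right 119°, forward 12.5 m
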